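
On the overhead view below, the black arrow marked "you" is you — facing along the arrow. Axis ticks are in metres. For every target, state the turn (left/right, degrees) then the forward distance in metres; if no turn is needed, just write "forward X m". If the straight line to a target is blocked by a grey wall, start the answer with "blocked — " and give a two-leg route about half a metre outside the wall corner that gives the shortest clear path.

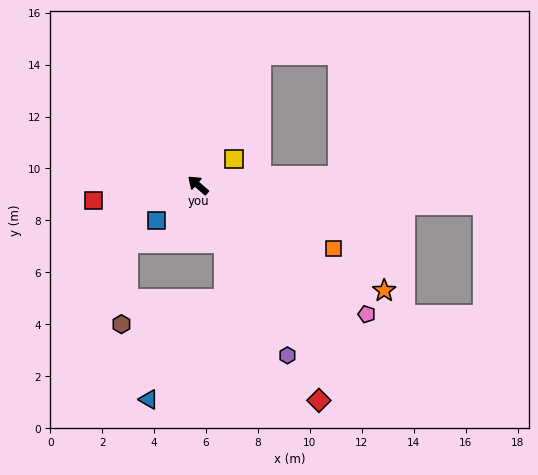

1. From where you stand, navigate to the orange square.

turn right 164°, forward 5.8 m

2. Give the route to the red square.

turn left 49°, forward 4.1 m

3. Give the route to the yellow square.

turn right 103°, forward 1.7 m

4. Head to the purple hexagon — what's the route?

turn left 159°, forward 7.4 m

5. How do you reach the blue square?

turn left 81°, forward 2.1 m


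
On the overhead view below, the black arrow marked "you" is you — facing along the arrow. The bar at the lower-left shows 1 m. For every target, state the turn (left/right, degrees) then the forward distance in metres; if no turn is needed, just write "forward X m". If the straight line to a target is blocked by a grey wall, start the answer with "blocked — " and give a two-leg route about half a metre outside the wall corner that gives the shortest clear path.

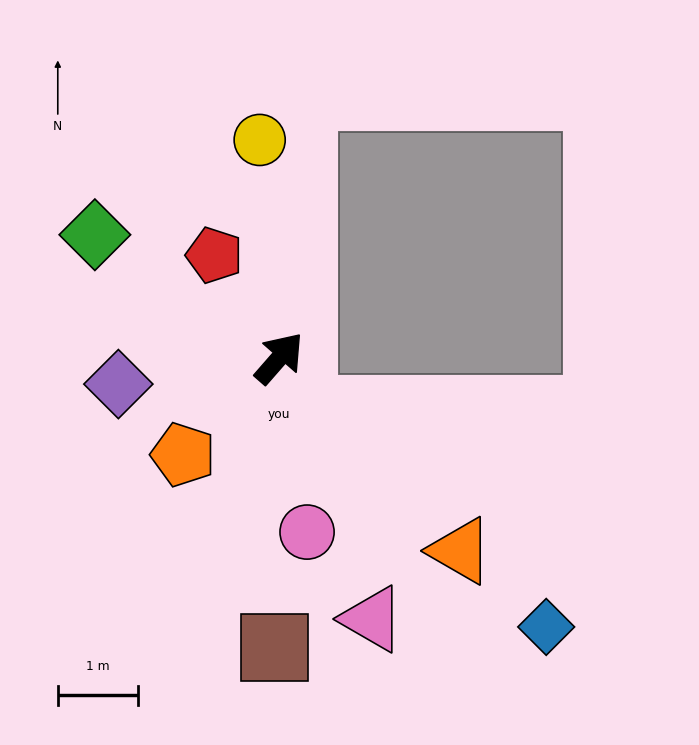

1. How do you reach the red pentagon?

turn left 74°, forward 1.5 m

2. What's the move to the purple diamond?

turn left 140°, forward 2.0 m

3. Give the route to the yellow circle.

turn left 46°, forward 2.7 m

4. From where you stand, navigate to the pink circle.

turn right 130°, forward 2.2 m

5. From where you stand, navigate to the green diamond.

turn left 97°, forward 2.8 m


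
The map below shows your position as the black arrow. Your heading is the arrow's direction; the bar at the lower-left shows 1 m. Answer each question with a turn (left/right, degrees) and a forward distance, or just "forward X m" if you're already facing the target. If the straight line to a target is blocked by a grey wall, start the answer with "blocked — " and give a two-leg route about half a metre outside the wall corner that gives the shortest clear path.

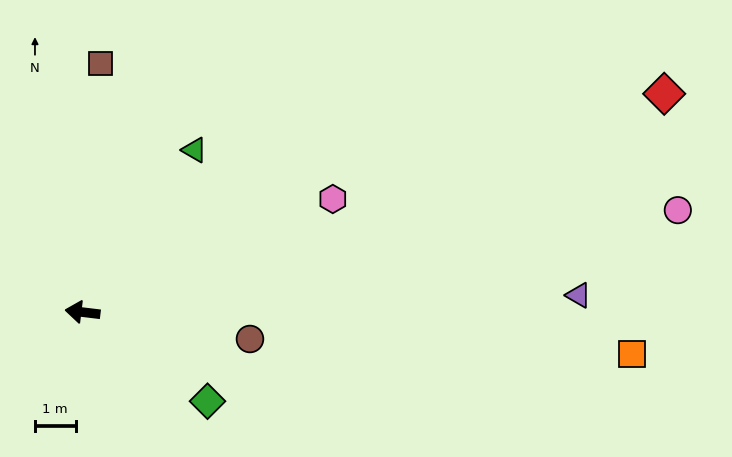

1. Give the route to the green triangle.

turn right 118°, forward 4.8 m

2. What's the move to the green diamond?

turn left 151°, forward 3.8 m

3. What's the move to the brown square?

turn right 87°, forward 6.1 m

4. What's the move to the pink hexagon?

turn right 149°, forward 6.8 m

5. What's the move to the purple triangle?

turn right 171°, forward 12.2 m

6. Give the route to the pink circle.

turn right 163°, forward 14.9 m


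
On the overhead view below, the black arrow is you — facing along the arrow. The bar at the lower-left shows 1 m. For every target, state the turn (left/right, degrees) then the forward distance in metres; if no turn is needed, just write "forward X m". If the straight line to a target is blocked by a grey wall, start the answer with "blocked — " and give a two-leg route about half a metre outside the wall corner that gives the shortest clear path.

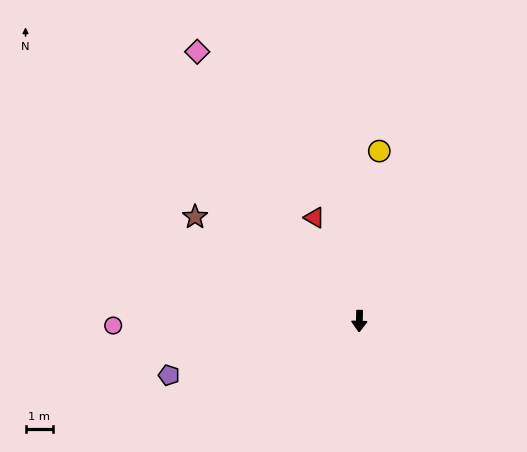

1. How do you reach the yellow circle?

turn left 175°, forward 6.3 m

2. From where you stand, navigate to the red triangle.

turn right 155°, forward 4.1 m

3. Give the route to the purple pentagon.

turn right 73°, forward 7.3 m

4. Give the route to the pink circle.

turn right 88°, forward 9.0 m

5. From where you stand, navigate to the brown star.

turn right 121°, forward 7.1 m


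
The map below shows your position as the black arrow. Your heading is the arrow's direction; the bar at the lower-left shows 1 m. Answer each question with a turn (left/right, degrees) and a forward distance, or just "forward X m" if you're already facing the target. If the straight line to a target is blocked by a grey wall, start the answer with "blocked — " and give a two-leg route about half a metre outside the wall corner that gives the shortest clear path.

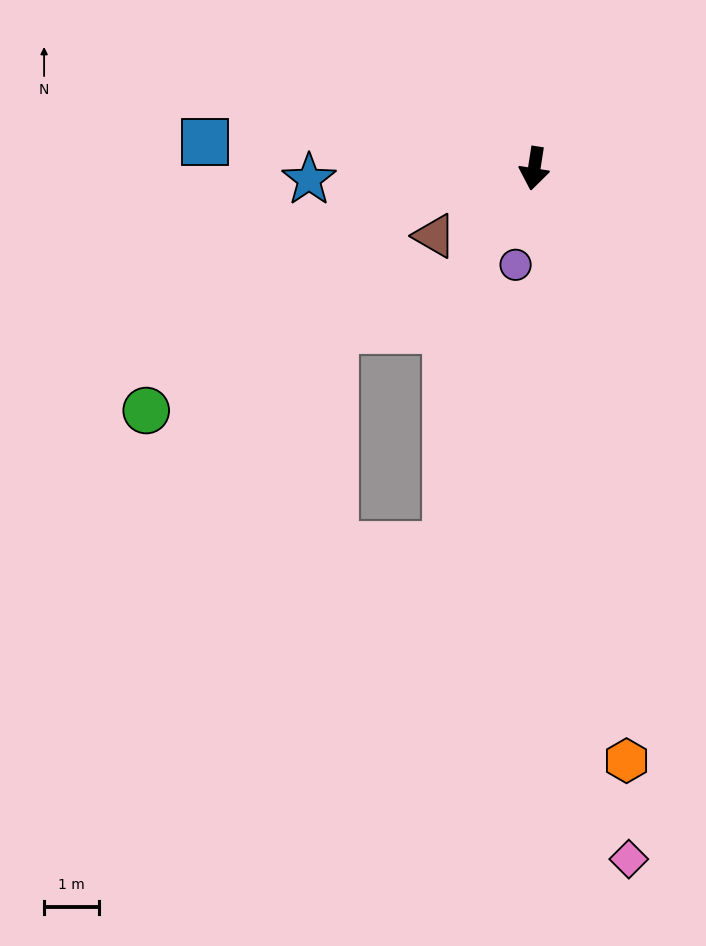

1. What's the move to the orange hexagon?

turn left 18°, forward 10.9 m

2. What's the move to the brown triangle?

turn right 47°, forward 2.2 m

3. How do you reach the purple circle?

turn right 2°, forward 1.8 m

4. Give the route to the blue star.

turn right 78°, forward 4.1 m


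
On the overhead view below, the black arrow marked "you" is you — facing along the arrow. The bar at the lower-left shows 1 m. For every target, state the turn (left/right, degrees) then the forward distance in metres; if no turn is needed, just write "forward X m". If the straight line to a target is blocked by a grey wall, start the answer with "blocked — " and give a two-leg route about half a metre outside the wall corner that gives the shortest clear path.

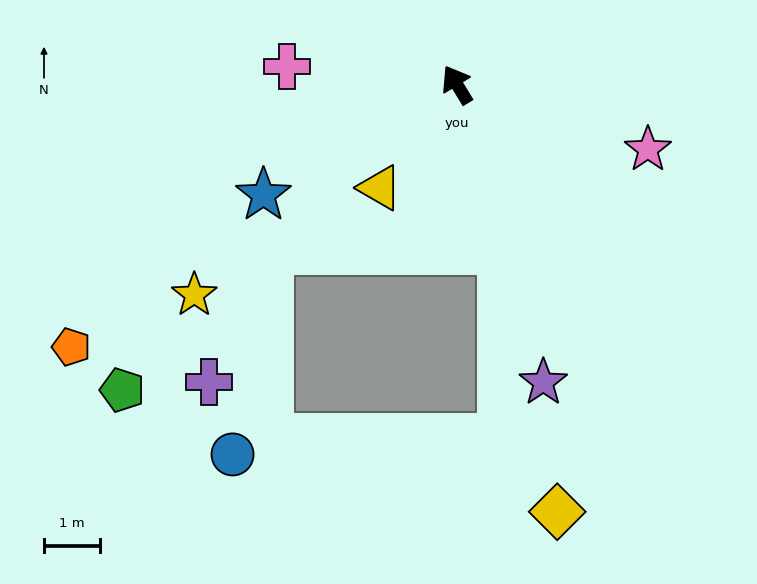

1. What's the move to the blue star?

turn left 88°, forward 4.0 m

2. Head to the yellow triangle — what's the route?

turn left 112°, forward 2.3 m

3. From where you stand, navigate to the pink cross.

turn left 53°, forward 3.1 m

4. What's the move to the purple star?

turn left 165°, forward 5.6 m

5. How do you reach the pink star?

turn right 140°, forward 3.6 m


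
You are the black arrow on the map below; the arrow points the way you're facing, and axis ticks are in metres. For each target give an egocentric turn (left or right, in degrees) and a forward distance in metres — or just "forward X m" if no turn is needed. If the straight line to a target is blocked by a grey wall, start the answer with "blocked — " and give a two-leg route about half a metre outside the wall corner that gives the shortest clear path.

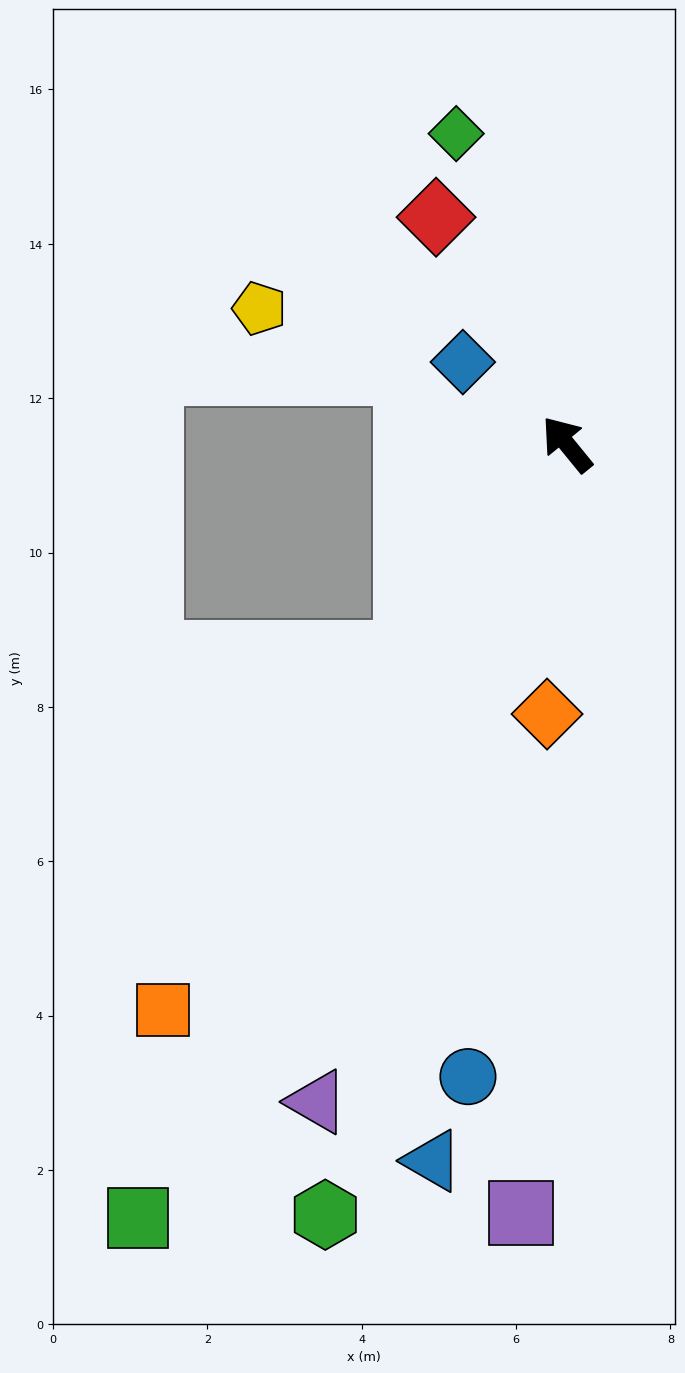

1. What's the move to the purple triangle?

turn left 120°, forward 9.1 m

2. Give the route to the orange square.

turn left 105°, forward 9.0 m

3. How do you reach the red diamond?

turn right 9°, forward 3.4 m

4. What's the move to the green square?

turn left 112°, forward 11.5 m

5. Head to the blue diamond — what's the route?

turn left 12°, forward 1.7 m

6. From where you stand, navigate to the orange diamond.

turn left 137°, forward 3.5 m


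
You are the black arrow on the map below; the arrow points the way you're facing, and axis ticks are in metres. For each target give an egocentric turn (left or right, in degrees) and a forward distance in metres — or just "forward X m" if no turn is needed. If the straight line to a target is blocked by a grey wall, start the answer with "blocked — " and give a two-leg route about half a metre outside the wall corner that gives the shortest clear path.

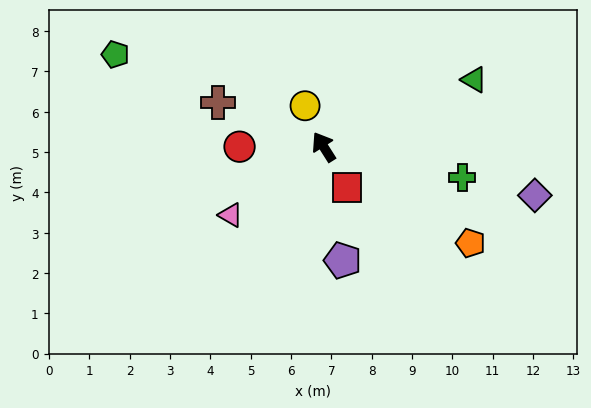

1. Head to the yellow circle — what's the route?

turn right 8°, forward 1.1 m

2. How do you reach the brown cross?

turn left 35°, forward 2.8 m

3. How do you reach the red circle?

turn left 58°, forward 2.1 m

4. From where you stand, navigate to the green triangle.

turn right 98°, forward 4.1 m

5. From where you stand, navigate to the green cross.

turn right 135°, forward 3.5 m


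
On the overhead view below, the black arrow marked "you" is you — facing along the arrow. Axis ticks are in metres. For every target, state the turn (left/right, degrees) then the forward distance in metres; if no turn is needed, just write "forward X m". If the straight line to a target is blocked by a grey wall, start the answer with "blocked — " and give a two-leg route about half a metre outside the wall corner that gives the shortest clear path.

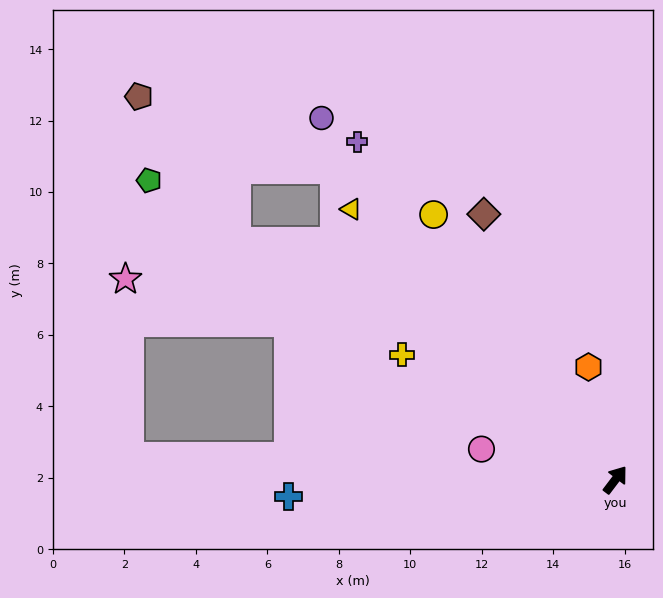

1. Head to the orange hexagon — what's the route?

turn left 51°, forward 3.2 m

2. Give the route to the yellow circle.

turn left 72°, forward 9.0 m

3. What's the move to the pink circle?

turn left 114°, forward 3.8 m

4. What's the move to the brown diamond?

turn left 64°, forward 8.3 m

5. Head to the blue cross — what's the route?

turn left 130°, forward 9.2 m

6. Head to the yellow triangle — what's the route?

turn left 82°, forward 10.6 m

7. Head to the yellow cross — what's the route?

turn left 97°, forward 6.9 m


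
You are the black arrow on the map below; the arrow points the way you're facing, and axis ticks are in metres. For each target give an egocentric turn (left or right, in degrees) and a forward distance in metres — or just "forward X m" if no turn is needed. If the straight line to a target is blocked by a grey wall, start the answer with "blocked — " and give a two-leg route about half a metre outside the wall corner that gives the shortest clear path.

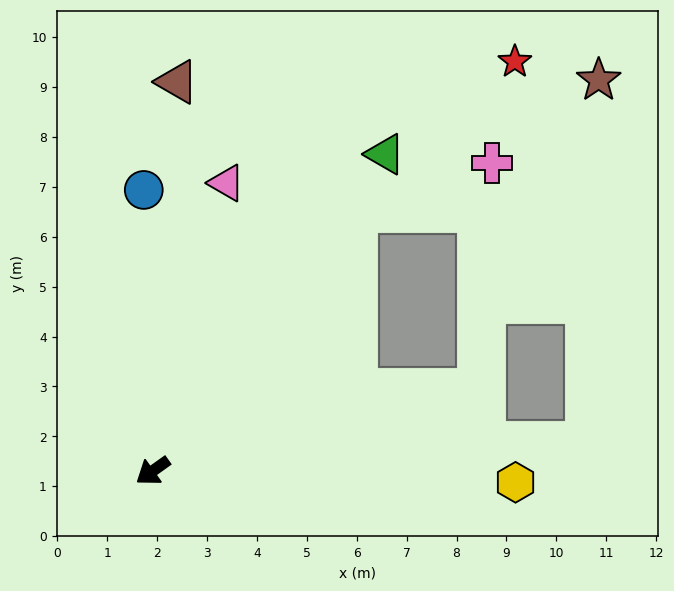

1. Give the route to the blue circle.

turn right 124°, forward 5.6 m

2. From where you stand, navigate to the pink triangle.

turn right 140°, forward 6.0 m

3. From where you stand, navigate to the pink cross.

blocked — turn right 164°, forward 6.6 m, then turn right 32°, forward 2.9 m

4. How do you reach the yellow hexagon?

turn left 143°, forward 7.3 m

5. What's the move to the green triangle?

turn right 162°, forward 7.9 m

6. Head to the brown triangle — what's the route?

turn right 129°, forward 7.8 m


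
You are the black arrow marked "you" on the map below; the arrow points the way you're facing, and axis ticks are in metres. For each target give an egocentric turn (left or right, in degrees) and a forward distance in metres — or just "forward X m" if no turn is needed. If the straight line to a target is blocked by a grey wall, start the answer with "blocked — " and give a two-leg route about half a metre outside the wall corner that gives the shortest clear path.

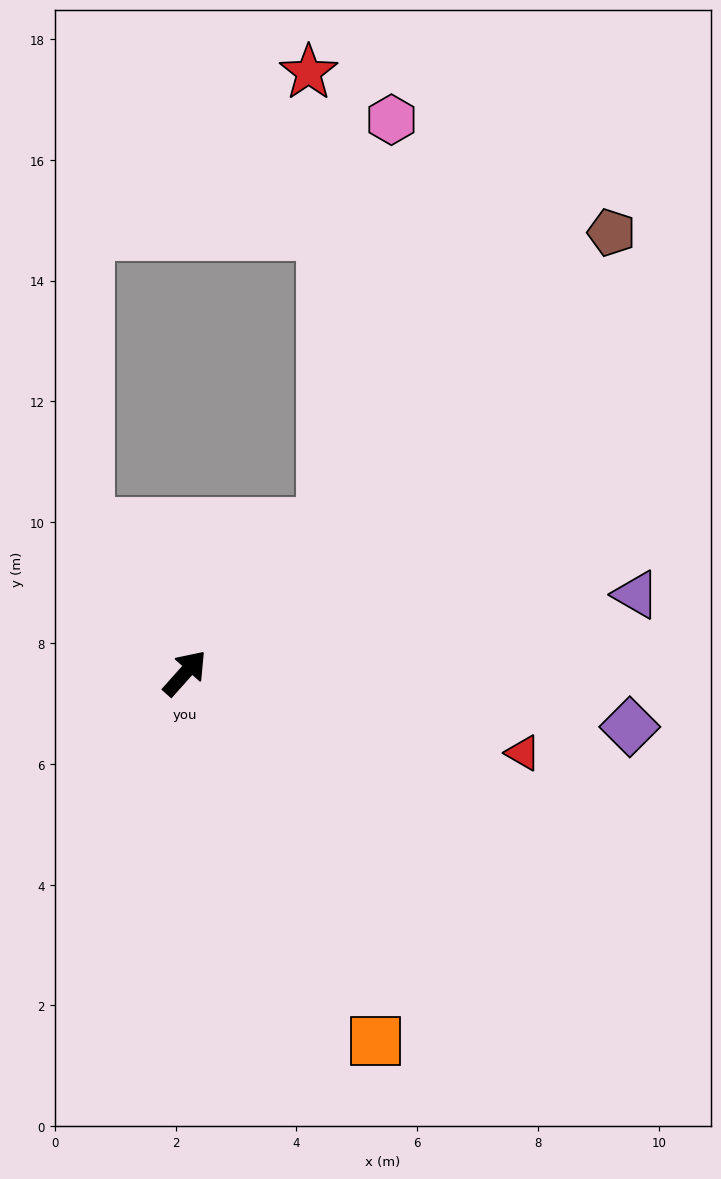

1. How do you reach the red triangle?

turn right 62°, forward 5.7 m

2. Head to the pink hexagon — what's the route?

blocked — forward 3.4 m, then turn left 32°, forward 6.8 m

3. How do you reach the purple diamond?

turn right 55°, forward 7.4 m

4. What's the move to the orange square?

turn right 111°, forward 6.9 m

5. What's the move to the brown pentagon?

turn right 2°, forward 10.2 m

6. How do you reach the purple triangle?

turn right 38°, forward 7.6 m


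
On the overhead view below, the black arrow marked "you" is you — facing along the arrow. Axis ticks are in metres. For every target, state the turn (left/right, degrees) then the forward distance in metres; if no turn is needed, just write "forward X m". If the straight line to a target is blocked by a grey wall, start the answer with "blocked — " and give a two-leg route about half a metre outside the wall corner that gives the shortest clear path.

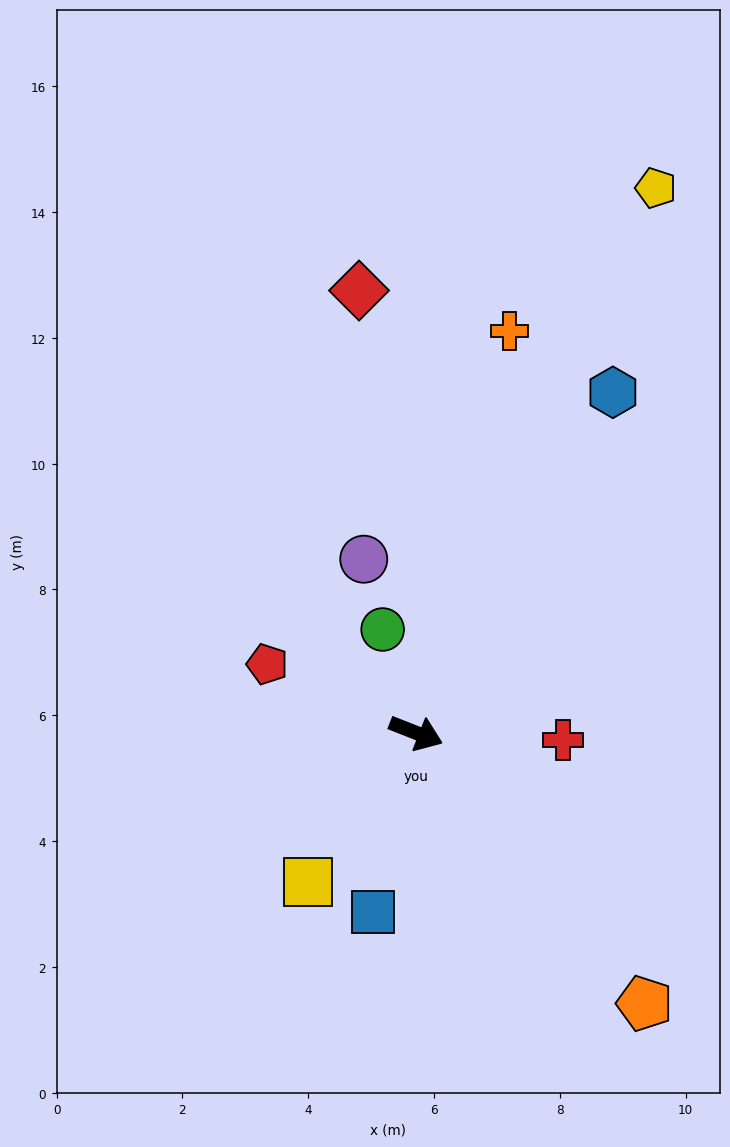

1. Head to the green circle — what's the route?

turn left 129°, forward 1.7 m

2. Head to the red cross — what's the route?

turn left 19°, forward 2.3 m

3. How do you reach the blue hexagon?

turn left 81°, forward 6.3 m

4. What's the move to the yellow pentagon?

turn left 88°, forward 9.5 m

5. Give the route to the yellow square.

turn right 104°, forward 2.9 m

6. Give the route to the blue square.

turn right 82°, forward 2.9 m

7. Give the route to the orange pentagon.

turn right 28°, forward 5.6 m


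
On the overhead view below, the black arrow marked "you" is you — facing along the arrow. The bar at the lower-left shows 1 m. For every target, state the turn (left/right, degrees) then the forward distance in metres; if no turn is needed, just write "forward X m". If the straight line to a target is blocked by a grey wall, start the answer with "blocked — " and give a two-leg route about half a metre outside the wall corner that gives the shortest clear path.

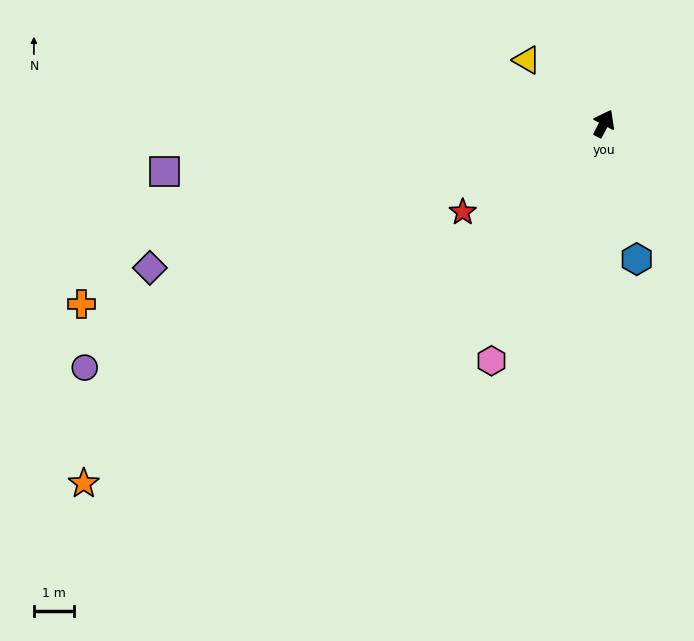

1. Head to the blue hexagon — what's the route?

turn right 139°, forward 3.5 m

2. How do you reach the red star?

turn left 150°, forward 4.2 m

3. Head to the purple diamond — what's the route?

turn left 135°, forward 11.9 m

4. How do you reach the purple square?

turn left 124°, forward 11.1 m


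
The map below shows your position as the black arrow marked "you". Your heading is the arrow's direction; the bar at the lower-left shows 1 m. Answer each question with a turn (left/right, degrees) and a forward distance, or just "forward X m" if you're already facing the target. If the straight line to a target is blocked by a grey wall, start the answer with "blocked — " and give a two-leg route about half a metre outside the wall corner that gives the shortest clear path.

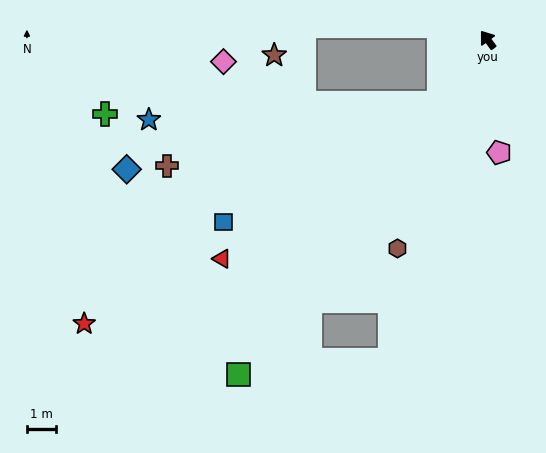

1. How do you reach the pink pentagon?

turn left 149°, forward 3.9 m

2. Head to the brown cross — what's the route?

blocked — turn left 106°, forward 2.8 m, then turn right 40°, forward 9.6 m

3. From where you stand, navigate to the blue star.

blocked — turn left 106°, forward 2.8 m, then turn right 49°, forward 10.0 m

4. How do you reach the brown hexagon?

turn left 120°, forward 7.9 m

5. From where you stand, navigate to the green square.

turn left 107°, forward 14.4 m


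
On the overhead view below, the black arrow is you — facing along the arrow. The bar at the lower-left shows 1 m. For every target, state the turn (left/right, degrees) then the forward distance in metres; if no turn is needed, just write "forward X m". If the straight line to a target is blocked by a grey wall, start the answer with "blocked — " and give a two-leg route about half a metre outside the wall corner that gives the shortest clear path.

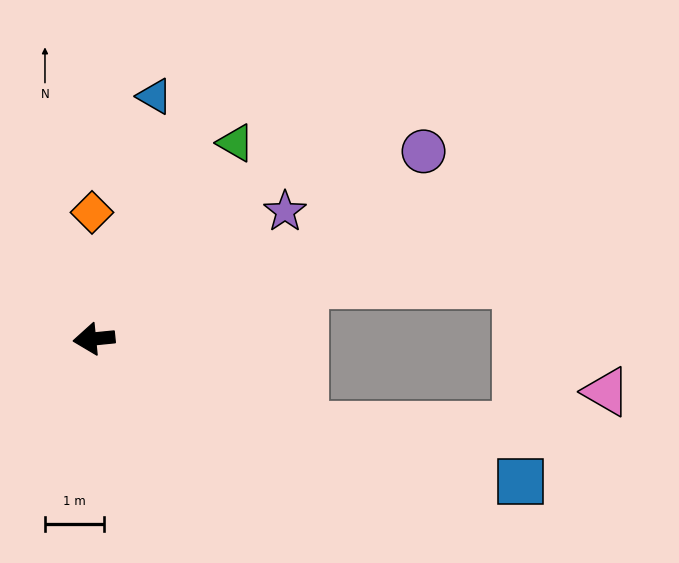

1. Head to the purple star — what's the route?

turn right 152°, forward 3.9 m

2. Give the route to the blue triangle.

turn right 110°, forward 4.2 m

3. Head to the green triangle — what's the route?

turn right 132°, forward 4.1 m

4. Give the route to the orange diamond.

turn right 95°, forward 2.1 m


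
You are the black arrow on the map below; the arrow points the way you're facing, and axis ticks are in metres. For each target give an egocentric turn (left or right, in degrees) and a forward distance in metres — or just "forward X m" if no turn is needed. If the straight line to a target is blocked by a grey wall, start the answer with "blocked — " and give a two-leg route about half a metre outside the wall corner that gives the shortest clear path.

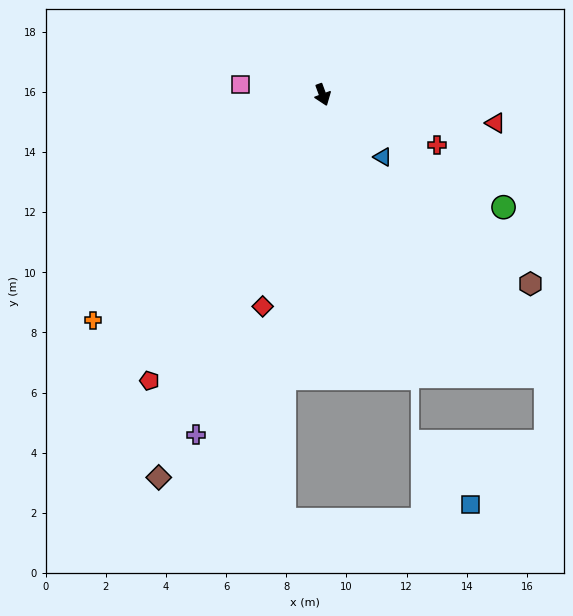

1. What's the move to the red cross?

turn left 46°, forward 4.1 m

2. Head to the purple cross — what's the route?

turn right 41°, forward 12.1 m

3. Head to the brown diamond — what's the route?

turn right 43°, forward 13.8 m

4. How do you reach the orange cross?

turn right 66°, forward 10.7 m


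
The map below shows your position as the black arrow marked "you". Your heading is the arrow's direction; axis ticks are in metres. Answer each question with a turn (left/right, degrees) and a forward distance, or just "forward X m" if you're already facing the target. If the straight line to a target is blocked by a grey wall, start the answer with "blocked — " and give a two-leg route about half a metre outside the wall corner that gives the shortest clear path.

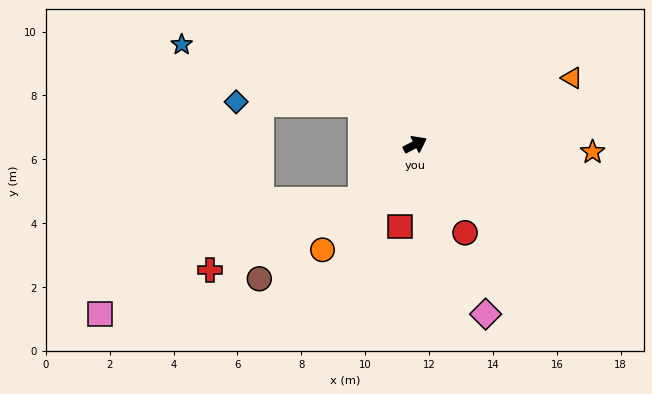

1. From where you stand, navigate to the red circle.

turn right 88°, forward 3.2 m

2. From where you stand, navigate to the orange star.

turn right 30°, forward 5.6 m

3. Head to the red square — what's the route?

turn right 128°, forward 2.6 m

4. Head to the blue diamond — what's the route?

blocked — turn left 116°, forward 2.1 m, then turn left 36°, forward 3.9 m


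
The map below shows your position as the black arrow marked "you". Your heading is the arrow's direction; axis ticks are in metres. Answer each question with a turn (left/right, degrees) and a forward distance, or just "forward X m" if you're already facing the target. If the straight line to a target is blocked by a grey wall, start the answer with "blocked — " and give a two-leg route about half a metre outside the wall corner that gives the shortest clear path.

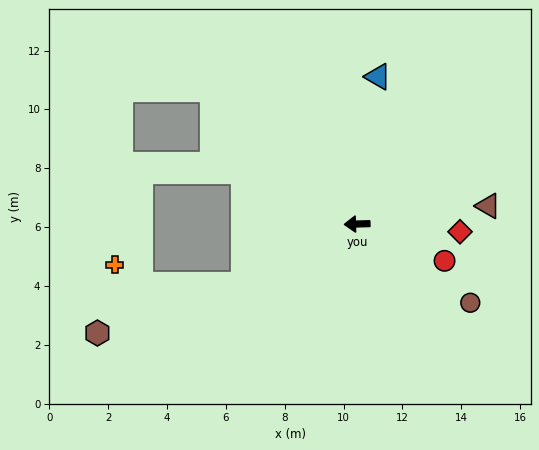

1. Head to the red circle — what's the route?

turn left 155°, forward 3.2 m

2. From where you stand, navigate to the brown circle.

turn left 144°, forward 4.7 m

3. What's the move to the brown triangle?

turn right 174°, forward 4.5 m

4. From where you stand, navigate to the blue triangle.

turn right 100°, forward 5.1 m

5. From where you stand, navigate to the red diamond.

turn left 174°, forward 3.5 m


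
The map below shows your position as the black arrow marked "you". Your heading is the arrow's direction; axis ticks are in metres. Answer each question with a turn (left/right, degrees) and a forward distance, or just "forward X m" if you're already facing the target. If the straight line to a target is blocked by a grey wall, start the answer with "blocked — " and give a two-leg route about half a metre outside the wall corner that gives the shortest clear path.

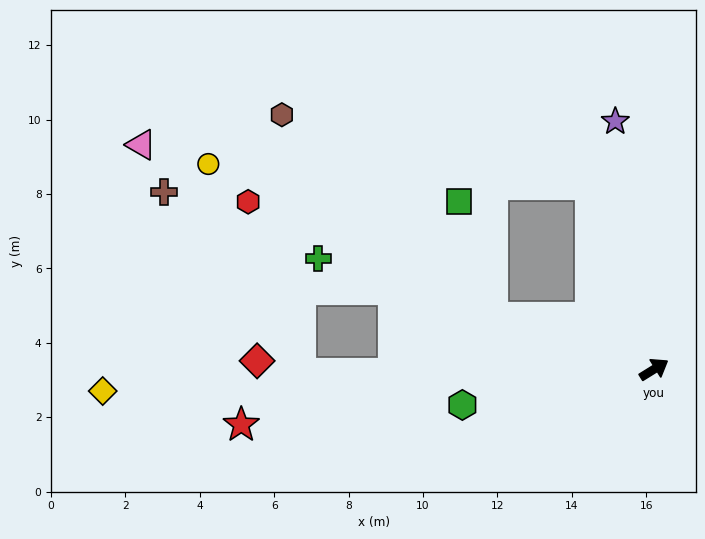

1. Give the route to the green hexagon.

turn left 159°, forward 5.2 m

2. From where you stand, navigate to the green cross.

turn left 130°, forward 9.5 m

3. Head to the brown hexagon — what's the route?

blocked — turn left 131°, forward 4.6 m, then turn right 27°, forward 7.9 m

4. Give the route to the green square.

blocked — turn left 131°, forward 4.6 m, then turn right 57°, forward 3.3 m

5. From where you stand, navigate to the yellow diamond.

turn left 150°, forward 14.8 m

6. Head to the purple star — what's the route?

turn left 67°, forward 6.7 m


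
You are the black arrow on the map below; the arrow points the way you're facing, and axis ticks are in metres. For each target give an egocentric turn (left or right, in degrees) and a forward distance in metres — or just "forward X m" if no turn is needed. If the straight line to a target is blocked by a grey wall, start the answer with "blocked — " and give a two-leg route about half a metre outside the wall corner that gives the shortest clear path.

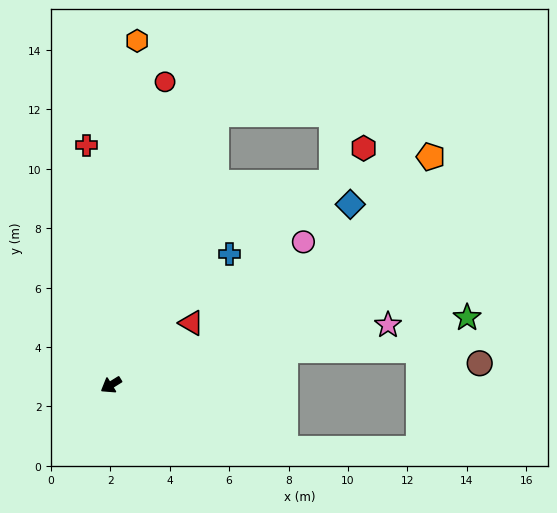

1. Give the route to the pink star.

turn left 160°, forward 9.5 m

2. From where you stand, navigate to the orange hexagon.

turn right 126°, forward 11.6 m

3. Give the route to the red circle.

turn right 132°, forward 10.4 m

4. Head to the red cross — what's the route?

turn right 116°, forward 8.1 m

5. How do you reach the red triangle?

turn right 174°, forward 3.4 m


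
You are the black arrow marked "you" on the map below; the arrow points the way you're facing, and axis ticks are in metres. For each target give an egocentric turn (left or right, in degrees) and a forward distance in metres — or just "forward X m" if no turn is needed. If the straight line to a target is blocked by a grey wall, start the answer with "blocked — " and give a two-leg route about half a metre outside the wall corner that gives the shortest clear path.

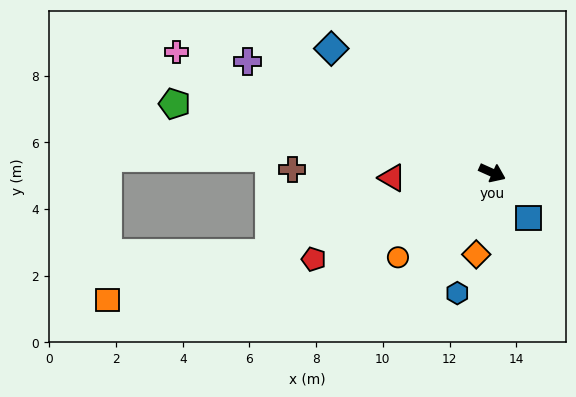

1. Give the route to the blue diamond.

turn left 167°, forward 6.1 m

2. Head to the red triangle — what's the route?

turn right 153°, forward 3.0 m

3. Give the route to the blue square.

turn right 27°, forward 1.7 m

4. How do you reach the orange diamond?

turn right 77°, forward 2.5 m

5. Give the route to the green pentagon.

turn right 168°, forward 9.7 m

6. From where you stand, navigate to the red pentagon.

turn right 130°, forward 5.9 m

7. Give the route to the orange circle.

turn right 114°, forward 3.8 m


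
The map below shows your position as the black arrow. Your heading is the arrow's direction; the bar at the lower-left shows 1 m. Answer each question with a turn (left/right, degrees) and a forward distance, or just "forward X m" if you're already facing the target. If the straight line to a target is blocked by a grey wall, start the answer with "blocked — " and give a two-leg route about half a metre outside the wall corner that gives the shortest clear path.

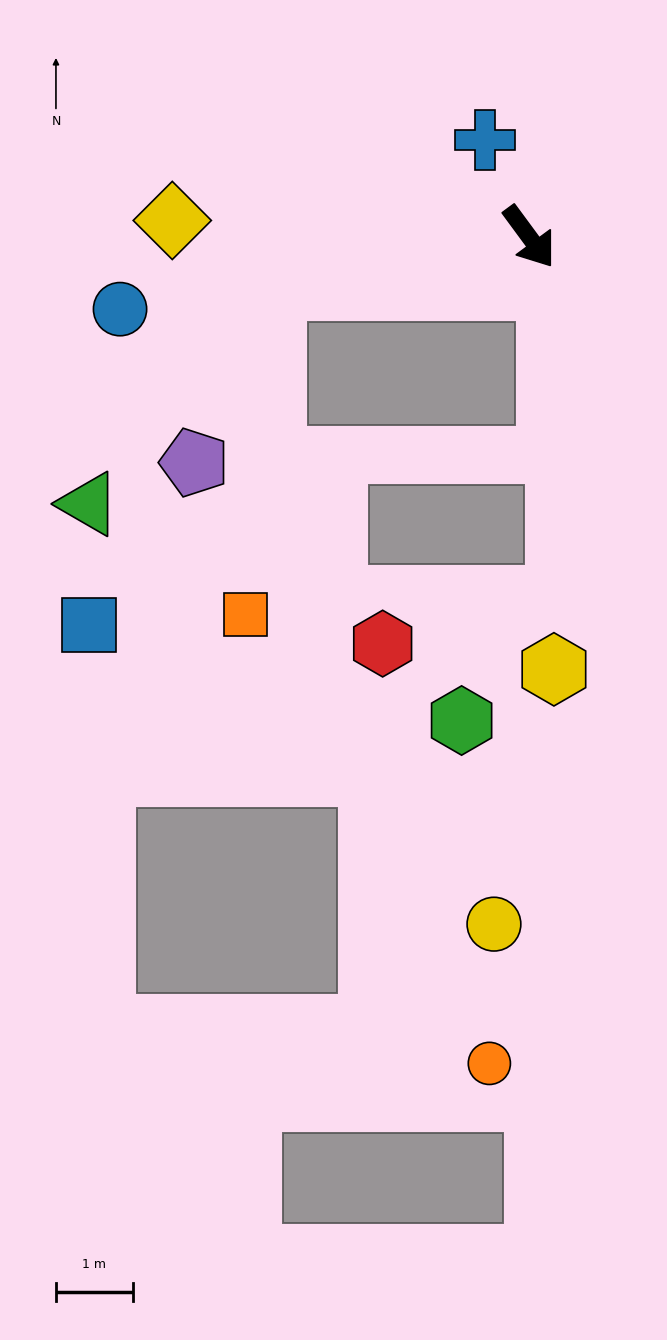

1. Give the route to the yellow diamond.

turn right 129°, forward 4.7 m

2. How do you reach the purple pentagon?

blocked — turn right 115°, forward 3.4 m, then turn left 54°, forward 2.5 m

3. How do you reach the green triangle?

blocked — turn right 115°, forward 3.4 m, then turn left 38°, forward 3.7 m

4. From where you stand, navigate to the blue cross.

turn left 168°, forward 1.4 m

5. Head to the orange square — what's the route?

blocked — turn right 115°, forward 3.4 m, then turn left 74°, forward 4.3 m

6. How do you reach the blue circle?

turn right 116°, forward 5.4 m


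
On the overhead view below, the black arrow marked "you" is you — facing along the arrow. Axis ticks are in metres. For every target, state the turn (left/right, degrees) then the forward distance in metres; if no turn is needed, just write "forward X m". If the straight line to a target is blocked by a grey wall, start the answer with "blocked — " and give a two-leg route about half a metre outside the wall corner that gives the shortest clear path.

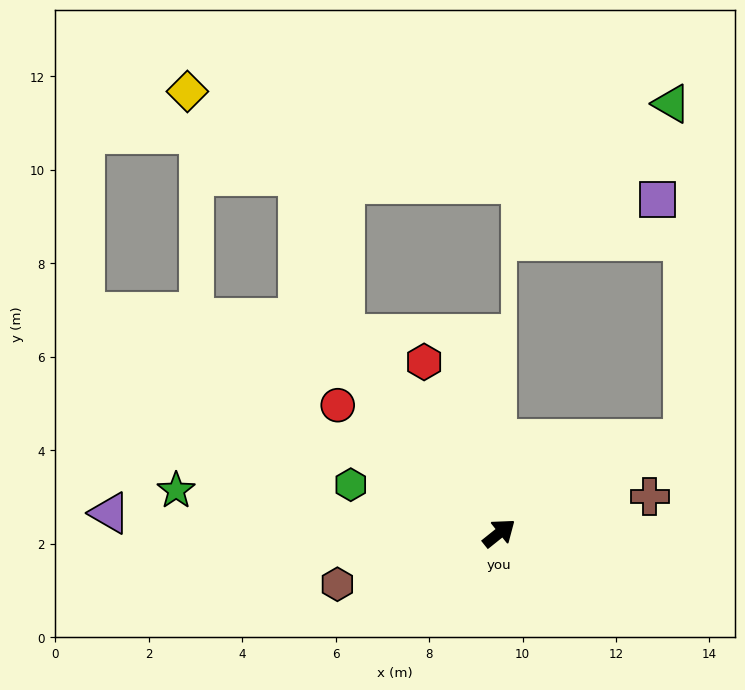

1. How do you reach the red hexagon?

turn left 75°, forward 4.0 m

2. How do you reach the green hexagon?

turn left 123°, forward 3.3 m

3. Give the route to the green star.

turn left 134°, forward 7.0 m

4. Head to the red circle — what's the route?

turn left 103°, forward 4.4 m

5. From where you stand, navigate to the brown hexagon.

turn left 159°, forward 3.6 m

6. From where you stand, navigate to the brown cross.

turn right 25°, forward 3.3 m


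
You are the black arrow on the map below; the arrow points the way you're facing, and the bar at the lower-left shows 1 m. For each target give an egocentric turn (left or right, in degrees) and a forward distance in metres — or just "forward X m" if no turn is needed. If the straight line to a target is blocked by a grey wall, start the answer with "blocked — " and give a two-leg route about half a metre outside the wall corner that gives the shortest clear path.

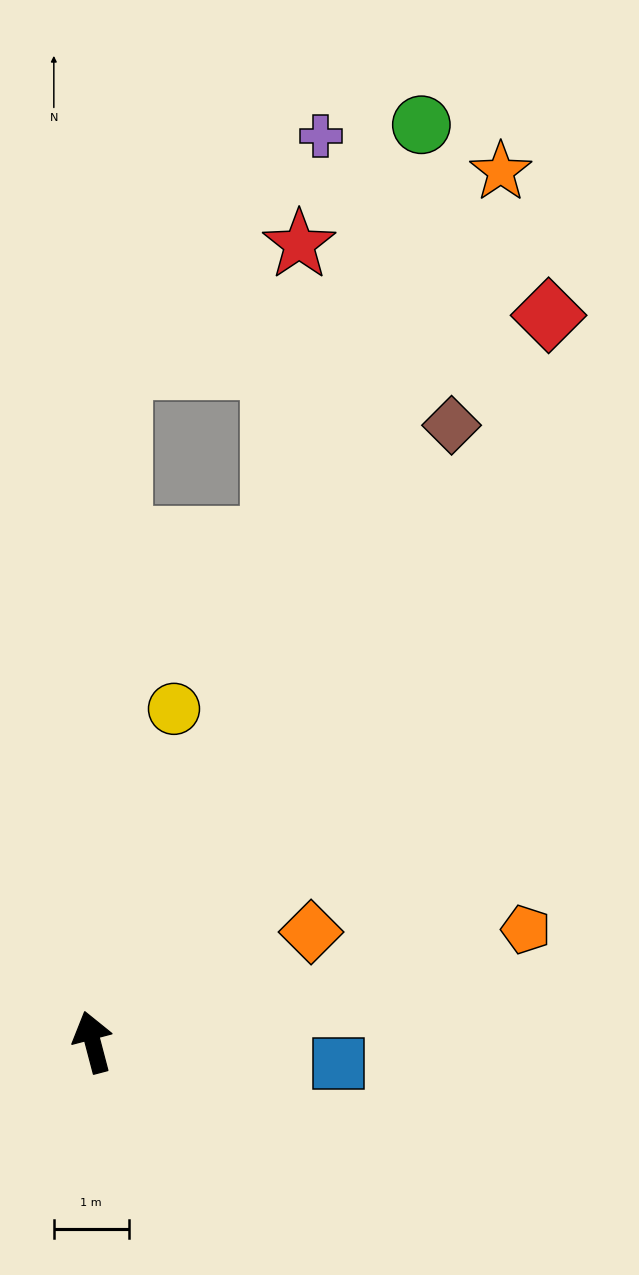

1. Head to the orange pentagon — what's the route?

turn right 90°, forward 6.0 m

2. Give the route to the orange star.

turn right 40°, forward 12.9 m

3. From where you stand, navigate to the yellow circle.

turn right 28°, forward 4.6 m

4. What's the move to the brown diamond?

turn right 45°, forward 9.6 m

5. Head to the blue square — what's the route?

turn right 110°, forward 3.3 m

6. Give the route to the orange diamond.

turn right 78°, forward 3.3 m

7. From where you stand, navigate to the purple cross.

blocked — turn right 17°, forward 9.0 m, then turn right 39°, forward 4.1 m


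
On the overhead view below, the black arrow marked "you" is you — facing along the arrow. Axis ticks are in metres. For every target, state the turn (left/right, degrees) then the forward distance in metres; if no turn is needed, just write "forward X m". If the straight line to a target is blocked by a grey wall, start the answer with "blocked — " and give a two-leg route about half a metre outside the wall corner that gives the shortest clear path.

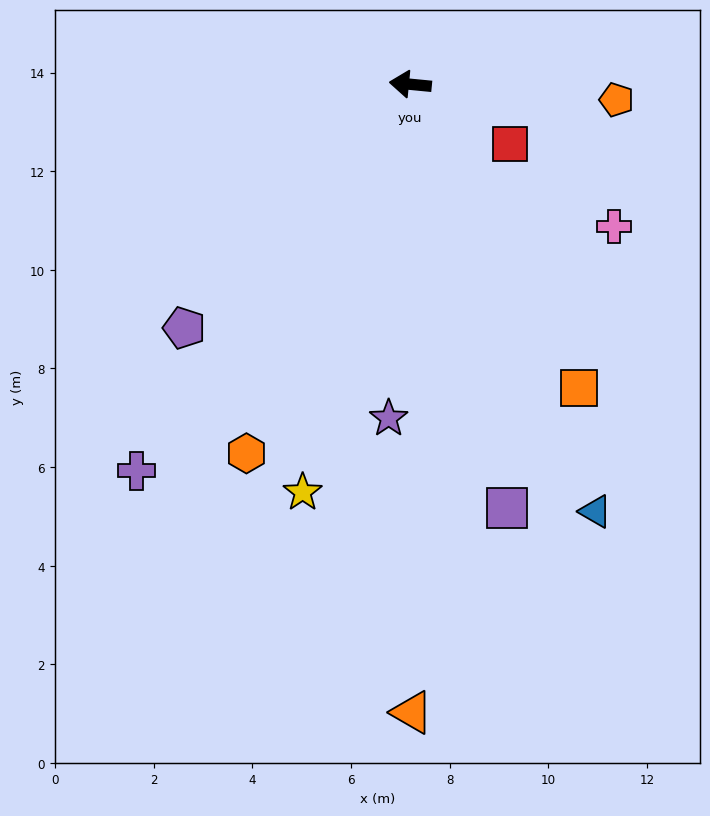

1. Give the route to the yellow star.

turn left 81°, forward 8.6 m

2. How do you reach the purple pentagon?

turn left 53°, forward 6.7 m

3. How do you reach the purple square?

turn left 108°, forward 8.8 m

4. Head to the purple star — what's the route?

turn left 92°, forward 6.8 m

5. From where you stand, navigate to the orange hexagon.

turn left 72°, forward 8.2 m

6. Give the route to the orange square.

turn left 125°, forward 7.0 m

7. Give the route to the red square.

turn left 154°, forward 2.4 m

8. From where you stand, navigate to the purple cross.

turn left 60°, forward 9.6 m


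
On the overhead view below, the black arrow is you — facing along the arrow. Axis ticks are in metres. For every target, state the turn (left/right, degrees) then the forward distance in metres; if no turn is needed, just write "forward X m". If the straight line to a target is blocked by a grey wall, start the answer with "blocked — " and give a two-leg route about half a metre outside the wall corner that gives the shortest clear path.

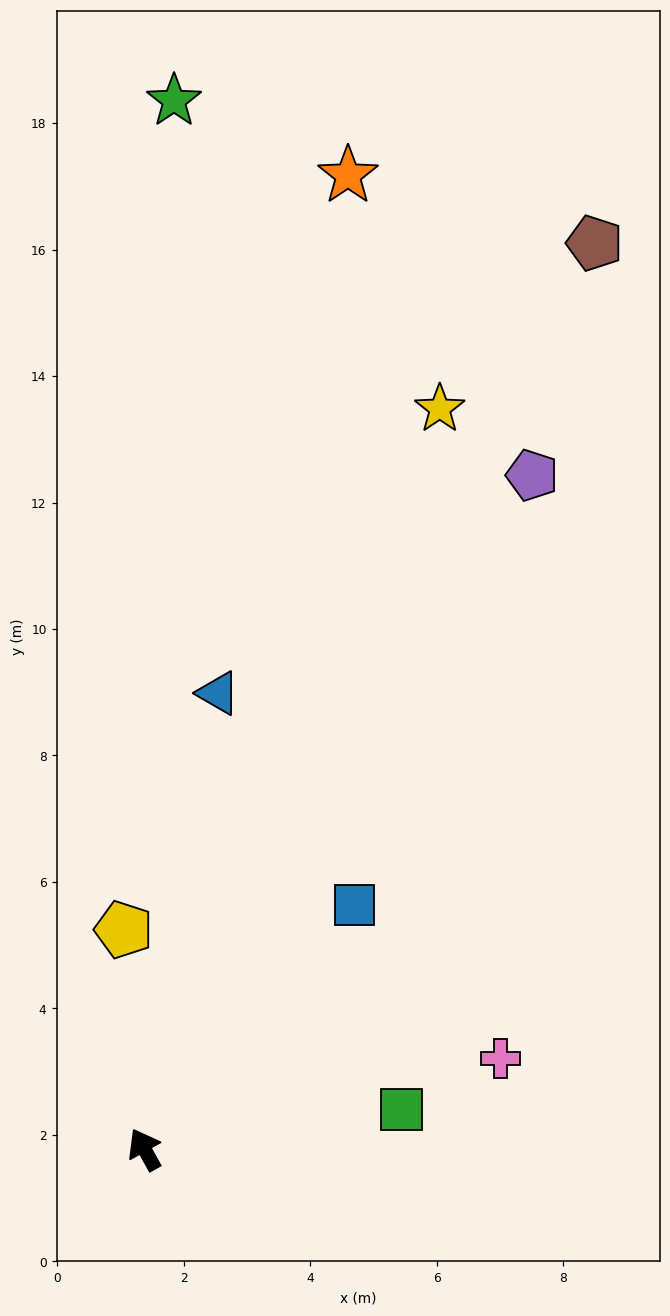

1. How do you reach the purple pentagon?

turn right 59°, forward 12.3 m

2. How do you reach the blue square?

turn right 70°, forward 5.1 m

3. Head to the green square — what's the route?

turn right 110°, forward 4.1 m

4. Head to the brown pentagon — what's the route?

turn right 56°, forward 16.0 m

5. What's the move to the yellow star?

turn right 51°, forward 12.6 m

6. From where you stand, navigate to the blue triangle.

turn right 38°, forward 7.3 m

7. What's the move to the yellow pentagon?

turn right 24°, forward 3.5 m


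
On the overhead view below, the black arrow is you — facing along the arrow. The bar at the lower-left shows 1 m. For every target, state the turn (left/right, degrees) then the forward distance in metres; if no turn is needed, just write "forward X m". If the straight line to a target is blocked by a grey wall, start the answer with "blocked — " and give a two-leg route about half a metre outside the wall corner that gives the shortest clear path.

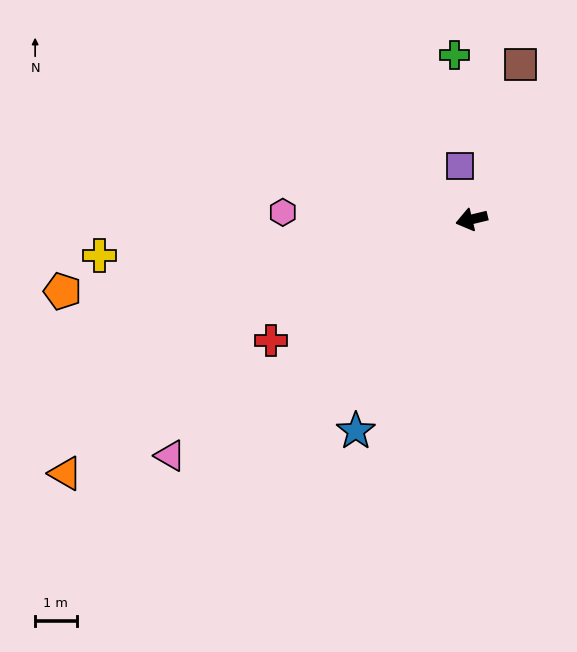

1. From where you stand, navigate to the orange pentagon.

turn right 4°, forward 10.0 m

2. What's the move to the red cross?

turn left 17°, forward 5.7 m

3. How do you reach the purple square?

turn right 91°, forward 1.3 m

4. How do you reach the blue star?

turn left 48°, forward 5.8 m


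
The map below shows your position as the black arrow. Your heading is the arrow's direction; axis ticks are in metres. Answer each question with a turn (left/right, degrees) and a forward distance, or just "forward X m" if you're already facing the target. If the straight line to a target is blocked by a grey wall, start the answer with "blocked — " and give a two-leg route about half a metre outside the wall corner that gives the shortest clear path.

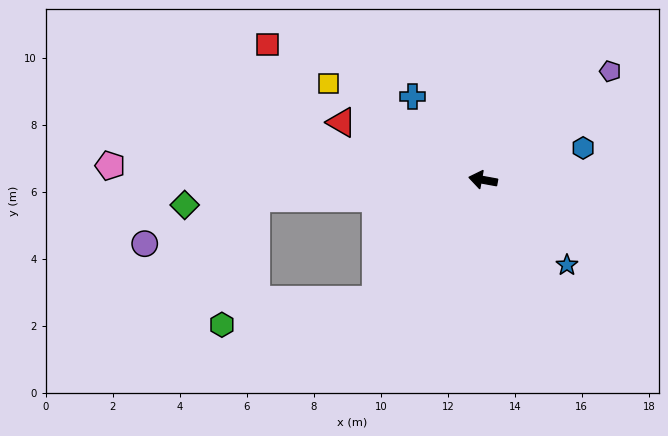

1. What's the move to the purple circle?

blocked — turn left 15°, forward 6.8 m, then turn left 18°, forward 3.6 m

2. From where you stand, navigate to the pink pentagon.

turn left 8°, forward 11.1 m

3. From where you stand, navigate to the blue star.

turn left 145°, forward 3.6 m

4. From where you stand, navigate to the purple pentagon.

turn right 129°, forward 5.0 m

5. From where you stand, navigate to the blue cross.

turn right 39°, forward 3.3 m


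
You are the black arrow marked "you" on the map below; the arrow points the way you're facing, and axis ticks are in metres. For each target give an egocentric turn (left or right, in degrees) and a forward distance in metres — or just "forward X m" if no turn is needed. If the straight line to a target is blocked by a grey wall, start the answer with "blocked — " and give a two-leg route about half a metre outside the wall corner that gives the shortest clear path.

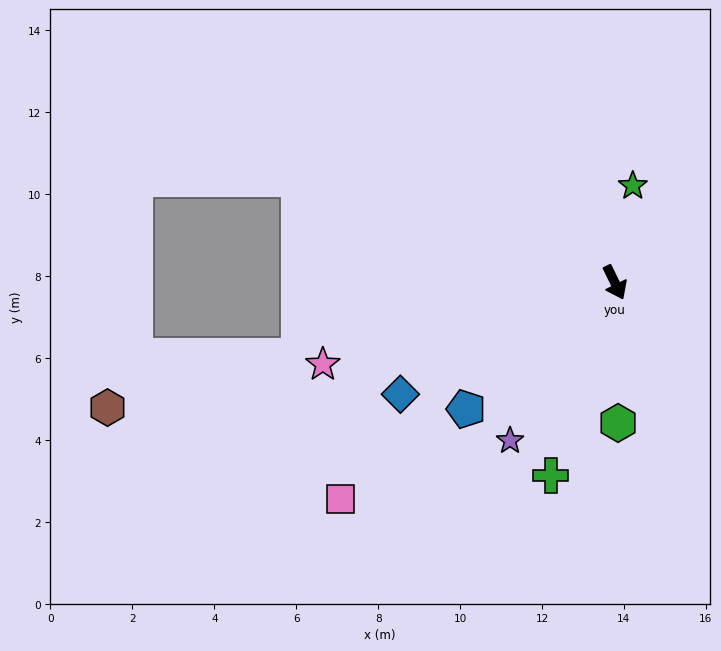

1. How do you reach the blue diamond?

turn right 89°, forward 5.9 m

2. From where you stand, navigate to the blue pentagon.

turn right 76°, forward 4.8 m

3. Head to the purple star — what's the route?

turn right 60°, forward 4.6 m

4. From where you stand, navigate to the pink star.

turn right 100°, forward 7.4 m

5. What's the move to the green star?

turn left 143°, forward 2.4 m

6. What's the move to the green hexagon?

turn right 25°, forward 3.4 m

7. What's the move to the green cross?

turn right 44°, forward 5.0 m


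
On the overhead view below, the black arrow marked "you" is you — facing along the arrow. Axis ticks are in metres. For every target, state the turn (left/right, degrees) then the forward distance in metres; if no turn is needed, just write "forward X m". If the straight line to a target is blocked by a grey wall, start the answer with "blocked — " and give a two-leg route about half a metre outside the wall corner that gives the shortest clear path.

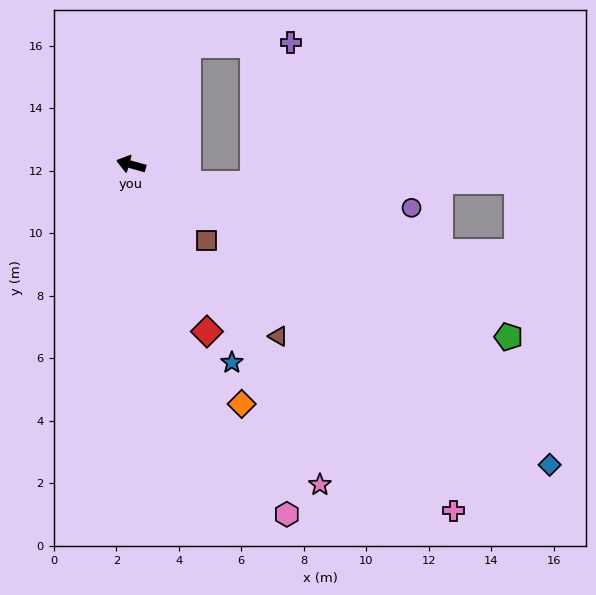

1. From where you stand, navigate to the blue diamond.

turn left 160°, forward 16.5 m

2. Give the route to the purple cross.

blocked — turn right 100°, forward 4.2 m, then turn right 63°, forward 3.3 m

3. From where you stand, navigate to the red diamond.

turn left 130°, forward 5.9 m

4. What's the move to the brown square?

turn left 150°, forward 3.4 m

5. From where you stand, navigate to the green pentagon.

turn left 171°, forward 13.3 m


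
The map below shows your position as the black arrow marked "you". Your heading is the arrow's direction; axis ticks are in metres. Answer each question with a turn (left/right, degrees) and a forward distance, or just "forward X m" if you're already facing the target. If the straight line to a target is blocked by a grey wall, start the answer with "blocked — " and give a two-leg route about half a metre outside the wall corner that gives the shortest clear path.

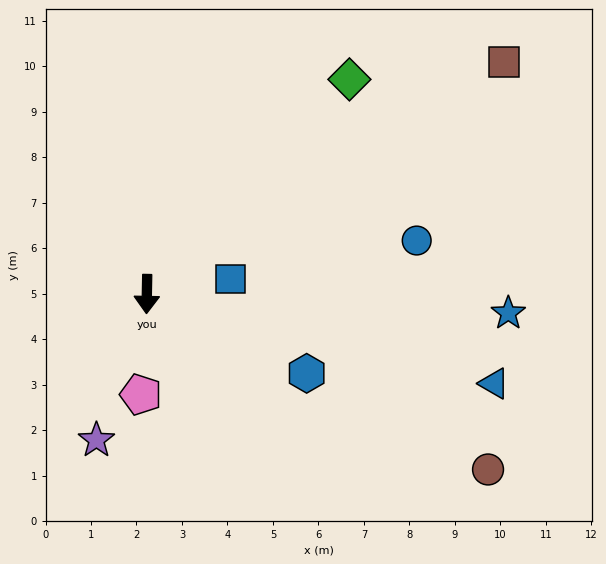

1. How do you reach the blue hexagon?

turn left 65°, forward 3.9 m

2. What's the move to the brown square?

turn left 124°, forward 9.4 m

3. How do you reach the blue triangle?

turn left 77°, forward 7.9 m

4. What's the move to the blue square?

turn left 101°, forward 1.9 m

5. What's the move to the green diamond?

turn left 138°, forward 6.5 m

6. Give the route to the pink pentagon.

turn right 2°, forward 2.2 m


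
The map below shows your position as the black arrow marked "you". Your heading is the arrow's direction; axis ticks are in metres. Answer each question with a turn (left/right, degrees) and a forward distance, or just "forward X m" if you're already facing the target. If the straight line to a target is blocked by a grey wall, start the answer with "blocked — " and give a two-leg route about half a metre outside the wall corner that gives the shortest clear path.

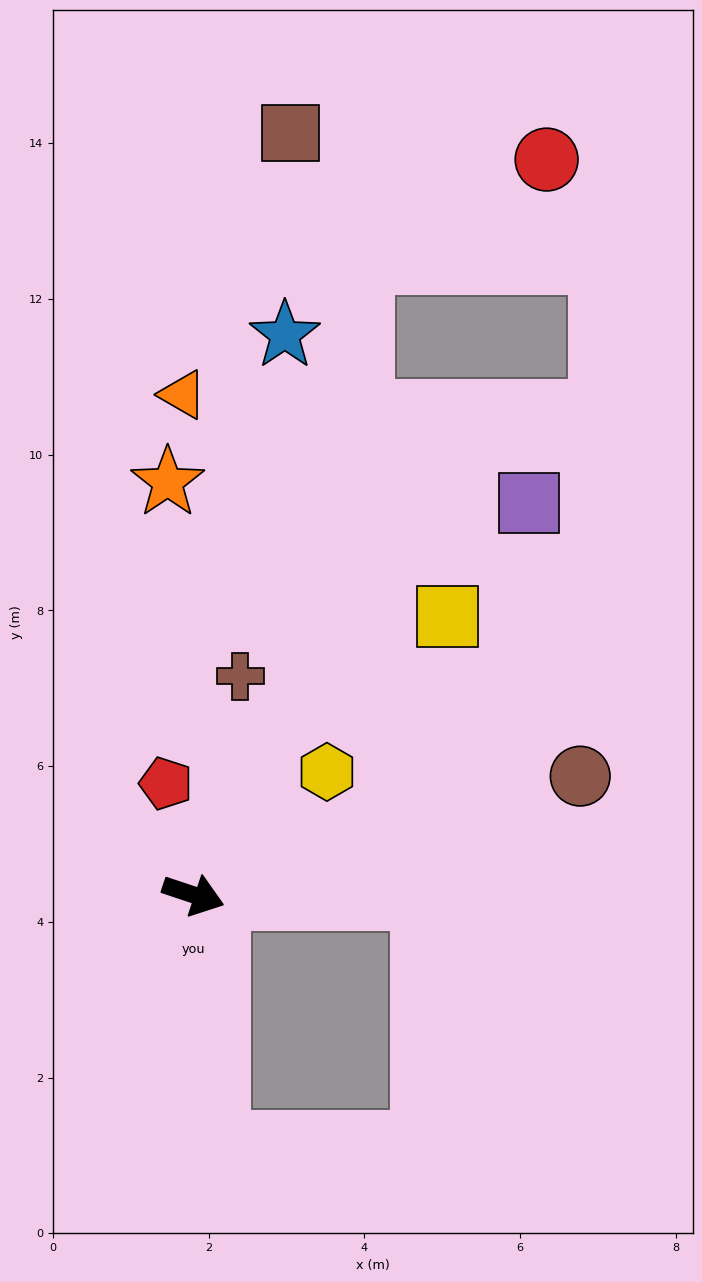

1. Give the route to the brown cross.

turn left 96°, forward 2.9 m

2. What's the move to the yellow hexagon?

turn left 61°, forward 2.3 m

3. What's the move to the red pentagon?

turn left 122°, forward 1.5 m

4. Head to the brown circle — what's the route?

turn left 35°, forward 5.2 m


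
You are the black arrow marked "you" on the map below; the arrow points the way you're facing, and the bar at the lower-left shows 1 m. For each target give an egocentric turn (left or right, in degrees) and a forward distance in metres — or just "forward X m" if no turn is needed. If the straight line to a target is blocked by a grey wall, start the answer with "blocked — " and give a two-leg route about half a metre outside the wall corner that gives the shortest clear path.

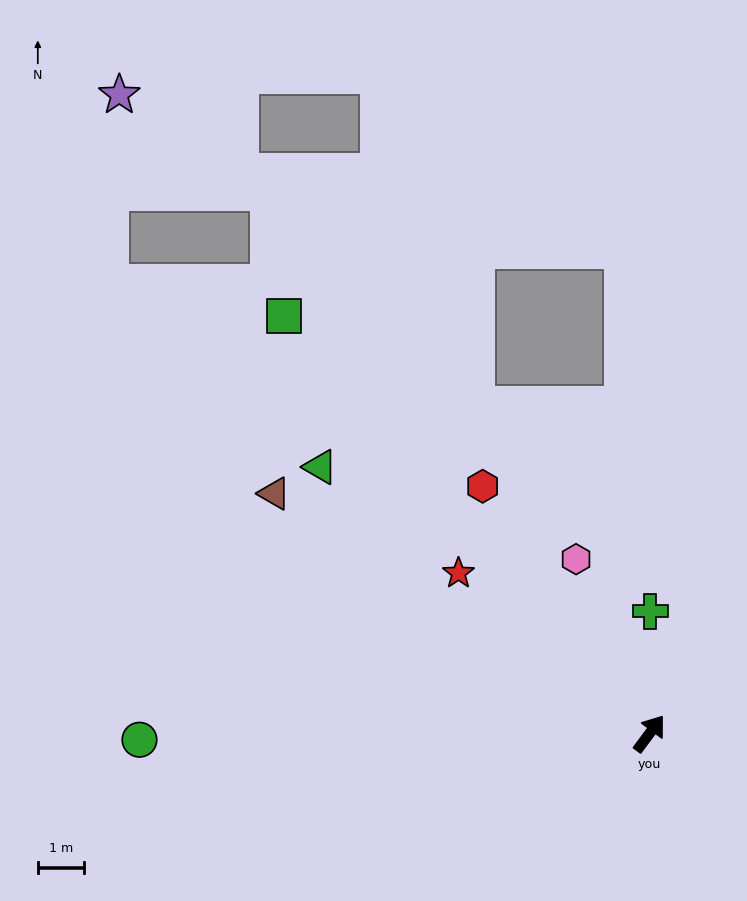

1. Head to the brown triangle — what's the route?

turn left 94°, forward 9.7 m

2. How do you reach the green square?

turn left 78°, forward 12.0 m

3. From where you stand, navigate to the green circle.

turn left 127°, forward 11.1 m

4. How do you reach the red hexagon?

turn left 71°, forward 6.5 m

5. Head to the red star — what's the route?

turn left 87°, forward 5.4 m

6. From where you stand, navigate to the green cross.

turn left 36°, forward 2.6 m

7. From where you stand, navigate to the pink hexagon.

turn left 60°, forward 4.1 m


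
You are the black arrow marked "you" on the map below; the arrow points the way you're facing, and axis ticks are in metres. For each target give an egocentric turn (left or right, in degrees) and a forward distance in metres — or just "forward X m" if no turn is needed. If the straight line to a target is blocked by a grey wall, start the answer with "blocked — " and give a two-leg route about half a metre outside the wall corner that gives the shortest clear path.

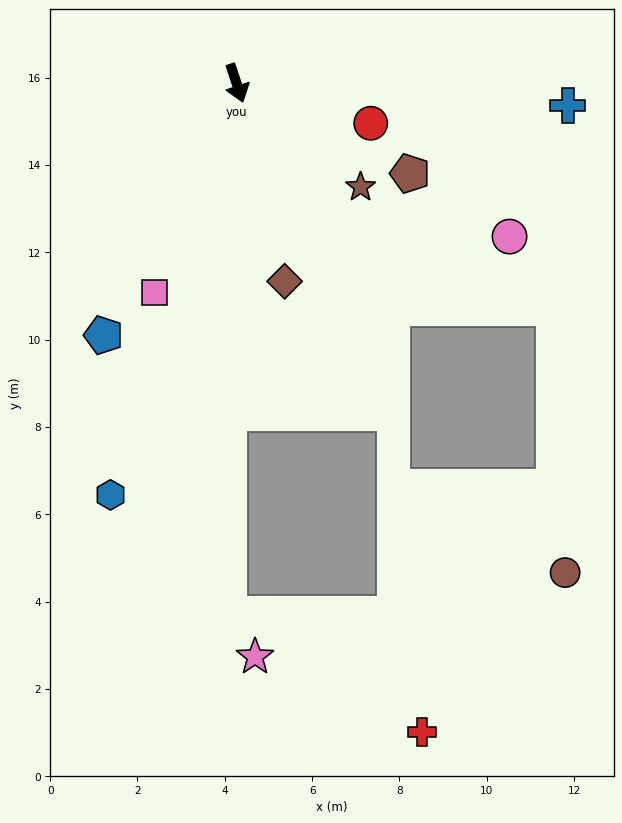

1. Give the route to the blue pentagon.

turn right 46°, forward 6.5 m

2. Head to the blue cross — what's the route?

turn left 68°, forward 7.6 m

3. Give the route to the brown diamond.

turn right 5°, forward 4.7 m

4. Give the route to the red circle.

turn left 55°, forward 3.2 m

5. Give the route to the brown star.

turn left 32°, forward 3.7 m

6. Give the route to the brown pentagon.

turn left 44°, forward 4.5 m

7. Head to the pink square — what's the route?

turn right 40°, forward 5.2 m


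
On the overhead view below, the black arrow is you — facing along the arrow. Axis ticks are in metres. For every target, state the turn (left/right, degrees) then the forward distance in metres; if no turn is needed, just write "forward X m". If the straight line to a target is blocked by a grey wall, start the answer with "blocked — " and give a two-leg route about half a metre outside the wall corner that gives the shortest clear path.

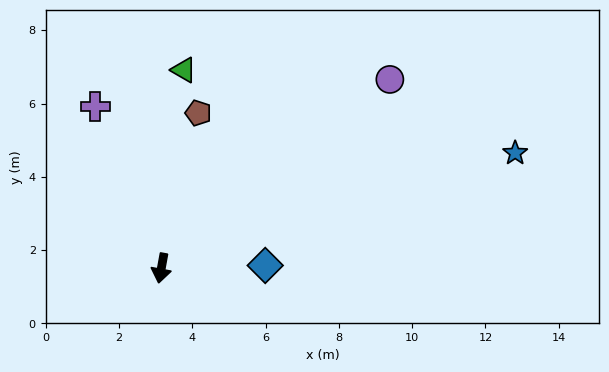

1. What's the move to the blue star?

turn left 118°, forward 10.2 m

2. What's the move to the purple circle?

turn left 140°, forward 8.1 m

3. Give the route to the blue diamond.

turn left 102°, forward 2.8 m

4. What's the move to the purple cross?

turn right 147°, forward 4.8 m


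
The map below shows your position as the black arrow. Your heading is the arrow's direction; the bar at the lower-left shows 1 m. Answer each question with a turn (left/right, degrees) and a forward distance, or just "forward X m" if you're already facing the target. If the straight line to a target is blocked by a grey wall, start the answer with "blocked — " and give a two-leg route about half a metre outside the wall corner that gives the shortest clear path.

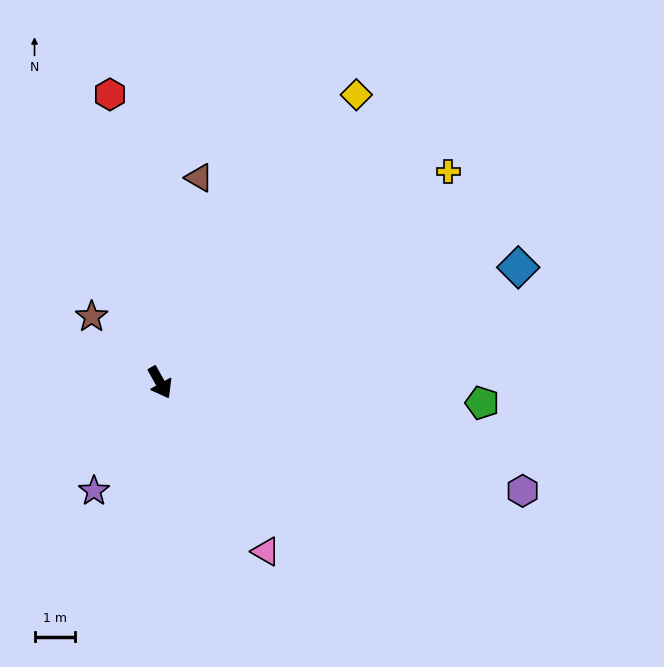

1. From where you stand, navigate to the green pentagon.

turn left 57°, forward 7.9 m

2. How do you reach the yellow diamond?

turn left 116°, forward 8.5 m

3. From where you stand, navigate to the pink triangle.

turn left 3°, forward 4.9 m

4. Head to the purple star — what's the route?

turn right 61°, forward 3.1 m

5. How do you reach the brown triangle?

turn left 140°, forward 5.1 m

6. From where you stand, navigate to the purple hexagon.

turn left 44°, forward 9.3 m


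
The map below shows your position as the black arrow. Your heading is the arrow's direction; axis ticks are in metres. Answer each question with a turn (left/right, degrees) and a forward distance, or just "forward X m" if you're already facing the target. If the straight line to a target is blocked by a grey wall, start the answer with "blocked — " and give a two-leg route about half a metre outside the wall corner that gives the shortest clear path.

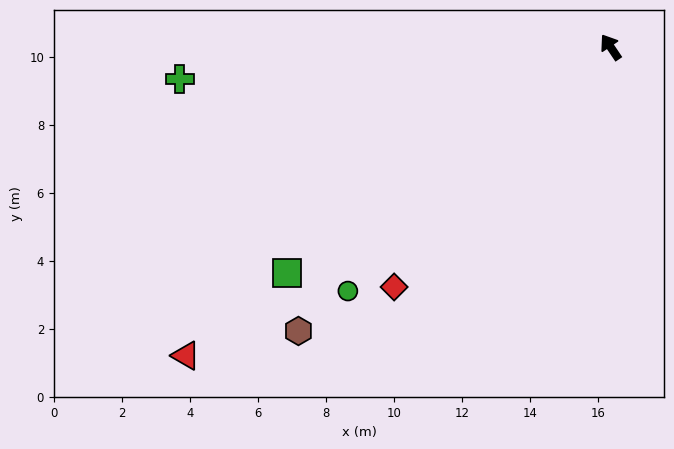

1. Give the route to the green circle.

turn left 99°, forward 10.5 m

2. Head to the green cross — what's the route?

turn left 60°, forward 12.7 m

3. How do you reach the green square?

turn left 91°, forward 11.6 m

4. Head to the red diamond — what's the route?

turn left 104°, forward 9.5 m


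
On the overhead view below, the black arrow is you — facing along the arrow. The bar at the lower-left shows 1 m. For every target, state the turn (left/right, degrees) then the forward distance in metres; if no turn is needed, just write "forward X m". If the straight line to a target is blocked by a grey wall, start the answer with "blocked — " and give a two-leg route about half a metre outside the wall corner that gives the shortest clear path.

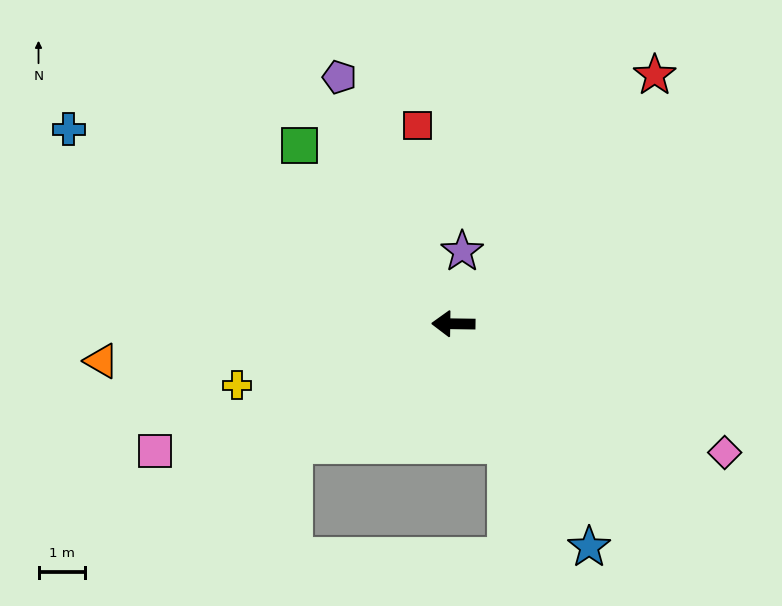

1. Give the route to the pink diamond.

turn left 155°, forward 6.5 m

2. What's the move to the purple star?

turn right 96°, forward 1.6 m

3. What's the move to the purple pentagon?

turn right 64°, forward 5.9 m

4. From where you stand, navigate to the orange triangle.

turn left 7°, forward 7.7 m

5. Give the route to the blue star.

turn left 122°, forward 5.7 m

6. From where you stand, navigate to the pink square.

turn left 24°, forward 7.0 m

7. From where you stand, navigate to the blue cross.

turn right 26°, forward 9.3 m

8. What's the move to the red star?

turn right 128°, forward 6.9 m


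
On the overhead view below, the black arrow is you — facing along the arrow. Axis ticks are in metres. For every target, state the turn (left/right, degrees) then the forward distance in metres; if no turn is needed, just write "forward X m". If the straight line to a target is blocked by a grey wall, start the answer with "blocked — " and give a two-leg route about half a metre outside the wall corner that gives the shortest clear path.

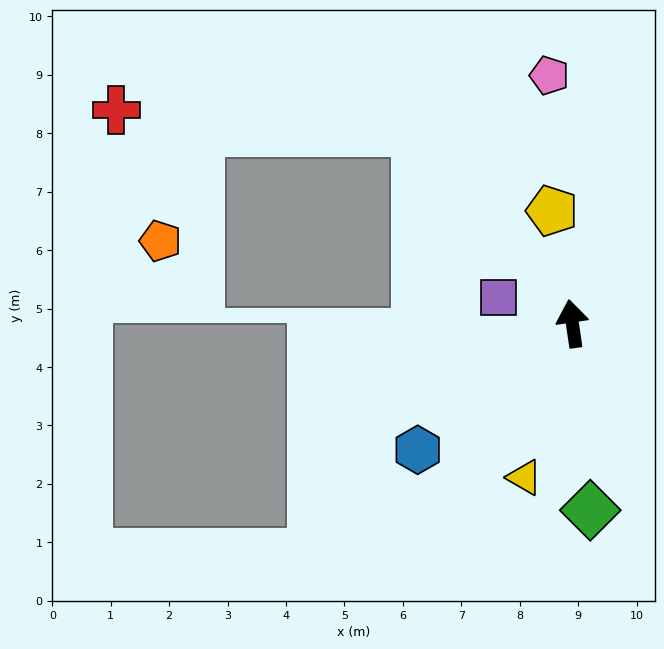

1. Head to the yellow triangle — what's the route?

turn left 154°, forward 2.8 m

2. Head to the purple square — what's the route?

turn left 62°, forward 1.3 m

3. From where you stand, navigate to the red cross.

blocked — turn left 31°, forward 4.2 m, then turn left 46°, forward 5.1 m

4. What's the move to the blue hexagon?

turn left 121°, forward 3.4 m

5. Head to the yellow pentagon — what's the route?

forward 2.0 m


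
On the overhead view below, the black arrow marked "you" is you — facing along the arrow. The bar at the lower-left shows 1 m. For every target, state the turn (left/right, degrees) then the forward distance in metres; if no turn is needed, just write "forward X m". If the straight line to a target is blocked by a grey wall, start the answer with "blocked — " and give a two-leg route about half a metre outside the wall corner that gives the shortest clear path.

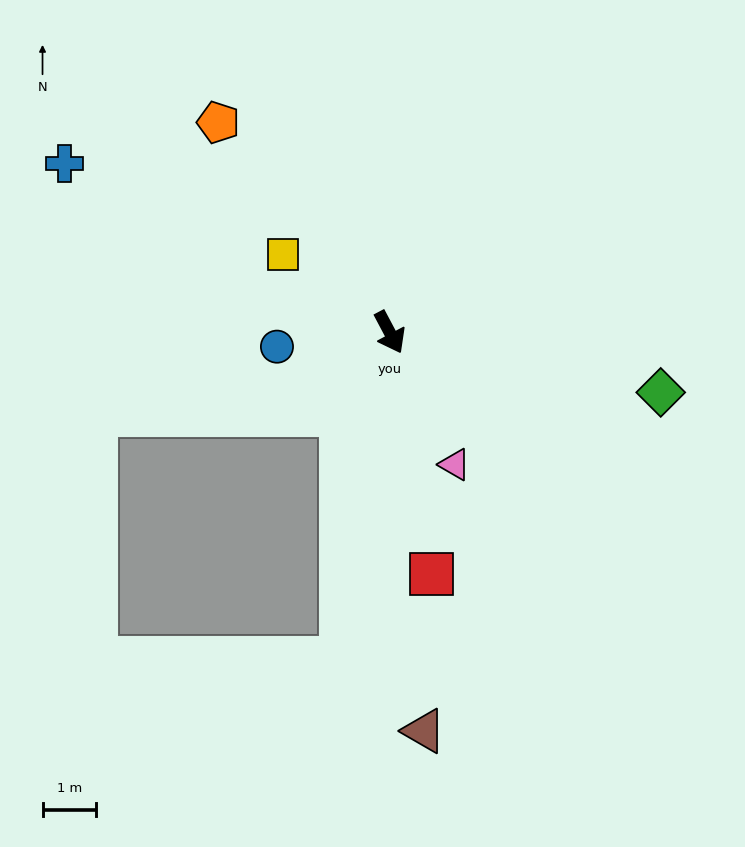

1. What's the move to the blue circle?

turn right 111°, forward 2.1 m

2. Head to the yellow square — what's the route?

turn right 154°, forward 2.5 m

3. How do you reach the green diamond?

turn left 50°, forward 5.2 m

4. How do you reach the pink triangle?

forward 2.8 m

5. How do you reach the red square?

turn right 18°, forward 4.6 m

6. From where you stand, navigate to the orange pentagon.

turn right 169°, forward 5.1 m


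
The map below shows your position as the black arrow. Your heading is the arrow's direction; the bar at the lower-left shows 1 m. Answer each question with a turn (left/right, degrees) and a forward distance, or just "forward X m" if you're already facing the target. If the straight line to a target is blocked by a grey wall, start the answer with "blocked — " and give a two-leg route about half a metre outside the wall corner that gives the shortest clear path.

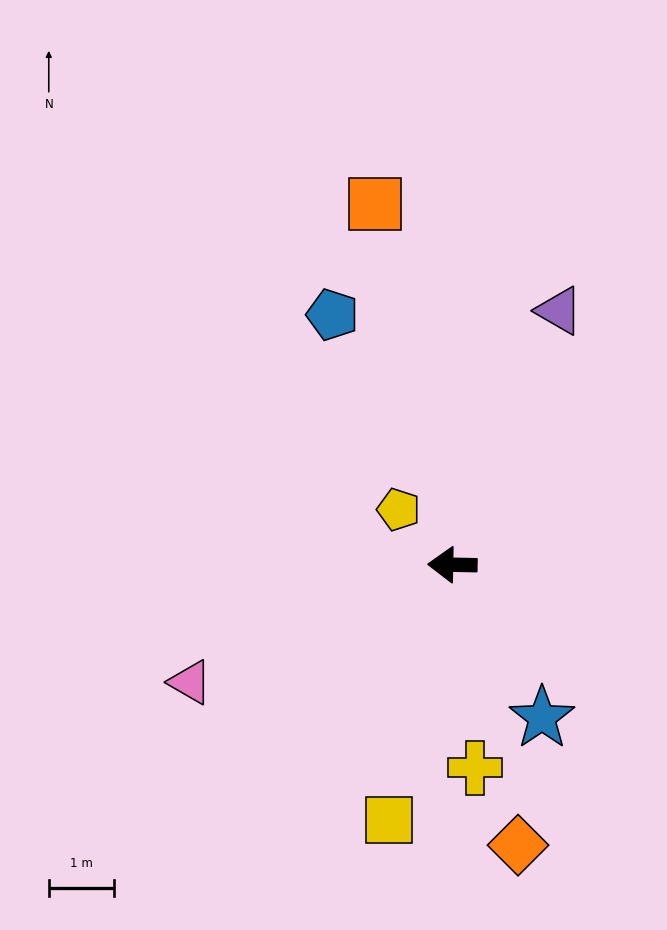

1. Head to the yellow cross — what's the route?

turn left 97°, forward 3.1 m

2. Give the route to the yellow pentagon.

turn right 45°, forward 1.2 m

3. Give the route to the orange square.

turn right 77°, forward 5.6 m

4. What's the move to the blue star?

turn left 121°, forward 2.7 m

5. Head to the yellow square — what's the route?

turn left 77°, forward 4.0 m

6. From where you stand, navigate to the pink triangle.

turn left 25°, forward 4.4 m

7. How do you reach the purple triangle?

turn right 112°, forward 4.2 m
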